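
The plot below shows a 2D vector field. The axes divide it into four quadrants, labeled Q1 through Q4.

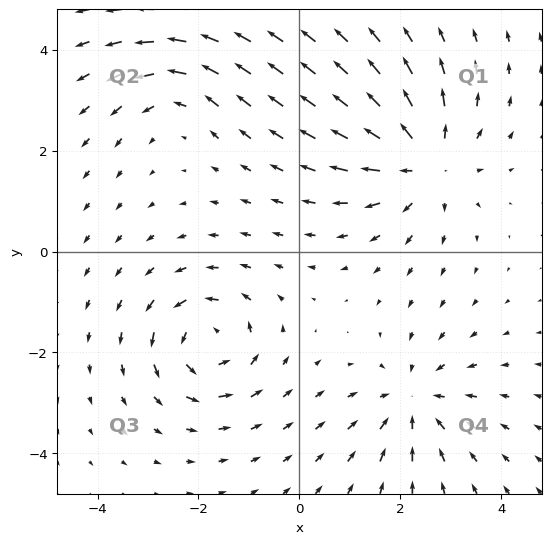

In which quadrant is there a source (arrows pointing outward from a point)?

The source sits at approximately (2.5, 1.8), which lies in quadrant Q1. The divergence there is about +5, positive as expected for a source.

Q1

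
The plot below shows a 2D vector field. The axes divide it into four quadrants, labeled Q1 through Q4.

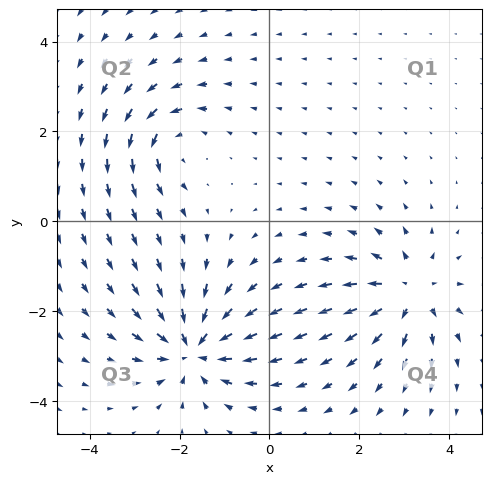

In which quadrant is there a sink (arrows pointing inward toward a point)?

The sink sits at approximately (-1.7, -2.8), which lies in quadrant Q3. The divergence there is about -6, negative as expected for a sink.

Q3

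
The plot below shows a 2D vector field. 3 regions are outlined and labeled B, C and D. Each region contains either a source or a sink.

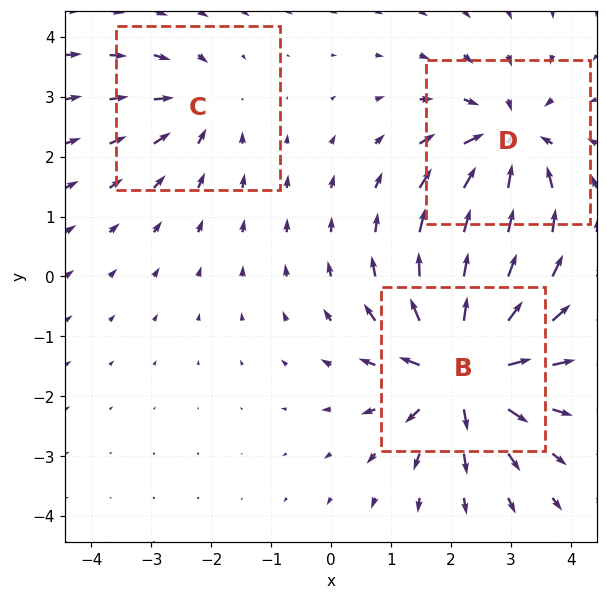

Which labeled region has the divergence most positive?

B

Divergence at each region's feature centre — B: about +6, C: about -2, D: about -4. Region B is most positive.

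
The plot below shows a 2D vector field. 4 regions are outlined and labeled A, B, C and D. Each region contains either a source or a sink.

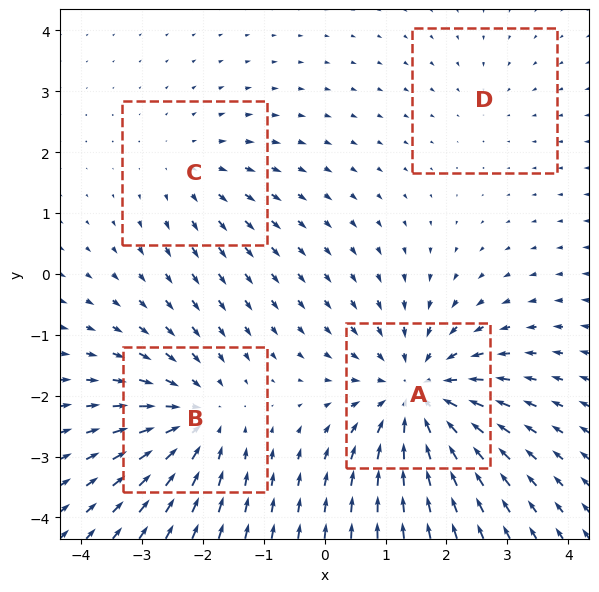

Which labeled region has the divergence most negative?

A

Divergence at each region's feature centre — A: about -6, B: about -5, C: about +3, D: about -2. Region A is most negative.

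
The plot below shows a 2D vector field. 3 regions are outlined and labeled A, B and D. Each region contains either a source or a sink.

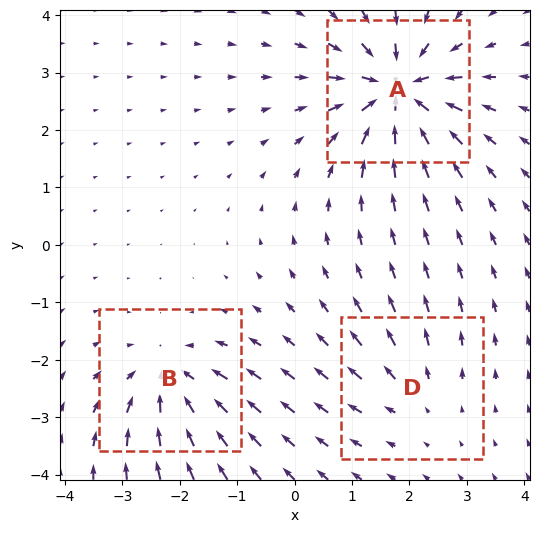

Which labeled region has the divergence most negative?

Divergence at each region's feature centre — A: about -6, B: about -4, D: about +2. Region A is most negative.

A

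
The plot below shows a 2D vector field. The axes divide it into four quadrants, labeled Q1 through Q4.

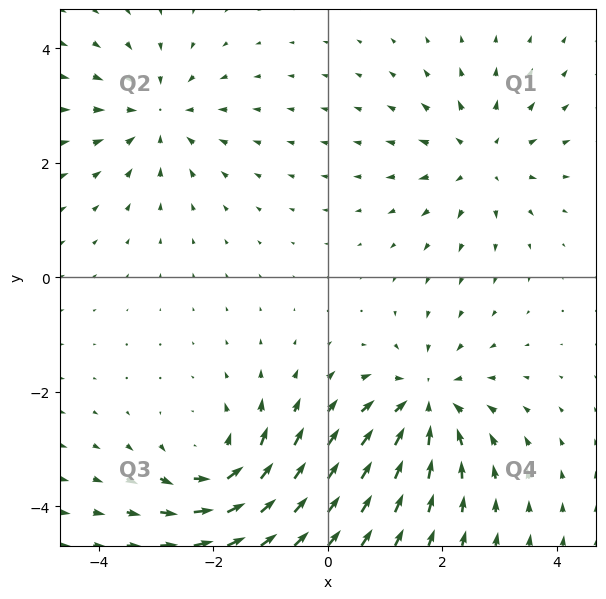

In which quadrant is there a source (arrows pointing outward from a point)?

The source sits at approximately (2.7, 2.1), which lies in quadrant Q1. The divergence there is about +3, positive as expected for a source.

Q1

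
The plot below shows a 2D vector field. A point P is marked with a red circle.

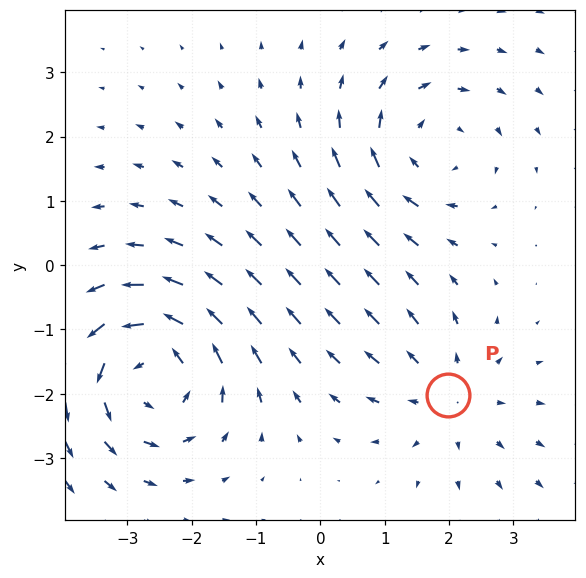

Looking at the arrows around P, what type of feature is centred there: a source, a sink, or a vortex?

source

At P (2.0, -2.0) the arrows spread outward. Divergence about +2, curl ≈0 — positive divergence with near-zero curl is a source.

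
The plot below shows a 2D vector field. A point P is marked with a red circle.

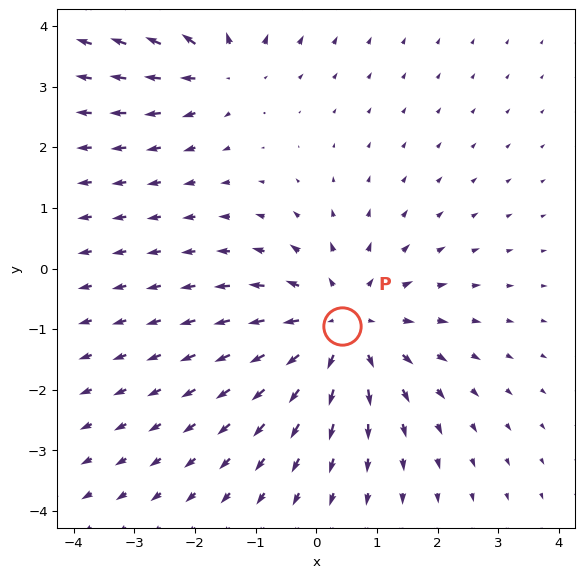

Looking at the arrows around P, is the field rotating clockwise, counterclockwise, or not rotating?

Near P at (0.4, -0.9) the arrows show no circulation. The curl there is ≈0.

not rotating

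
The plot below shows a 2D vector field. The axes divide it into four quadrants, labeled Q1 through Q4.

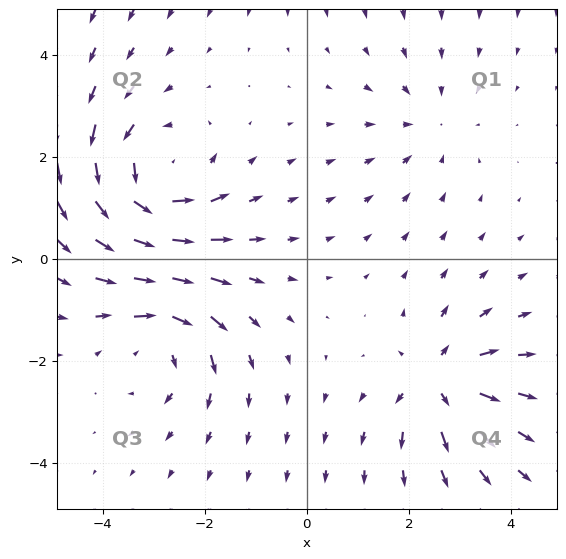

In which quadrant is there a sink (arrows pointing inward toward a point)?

The sink sits at approximately (2.4, 2.7), which lies in quadrant Q1. The divergence there is about -2, negative as expected for a sink.

Q1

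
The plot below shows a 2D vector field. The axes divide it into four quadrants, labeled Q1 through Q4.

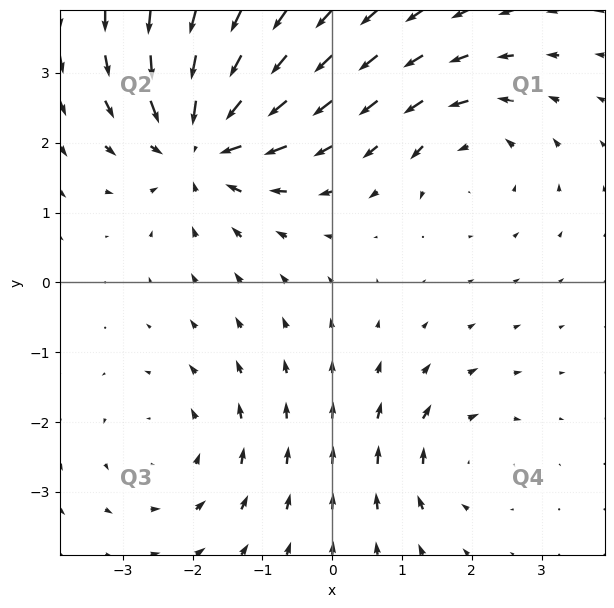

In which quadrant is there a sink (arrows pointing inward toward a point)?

Q2

The sink sits at approximately (-1.9, 2.0), which lies in quadrant Q2. The divergence there is about -5, negative as expected for a sink.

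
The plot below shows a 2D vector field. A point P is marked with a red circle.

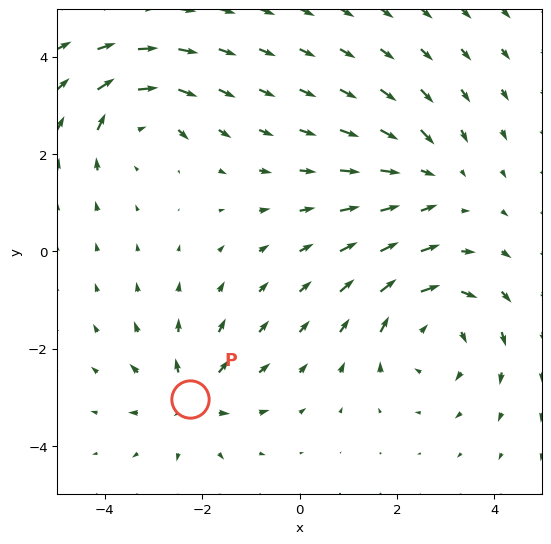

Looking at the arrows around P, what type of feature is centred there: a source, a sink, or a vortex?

At P (-2.2, -3.0) the arrows spread outward. Divergence about +4, curl ≈0 — positive divergence with near-zero curl is a source.

source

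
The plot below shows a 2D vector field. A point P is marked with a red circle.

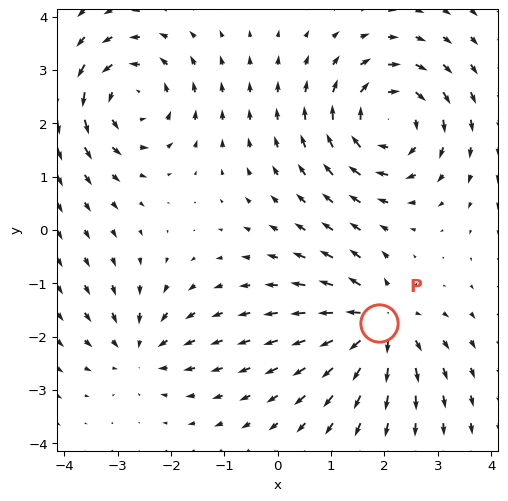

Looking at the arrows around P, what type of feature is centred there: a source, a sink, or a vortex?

source

At P (1.9, -1.7) the arrows spread outward. Divergence about +6, curl ≈0 — positive divergence with near-zero curl is a source.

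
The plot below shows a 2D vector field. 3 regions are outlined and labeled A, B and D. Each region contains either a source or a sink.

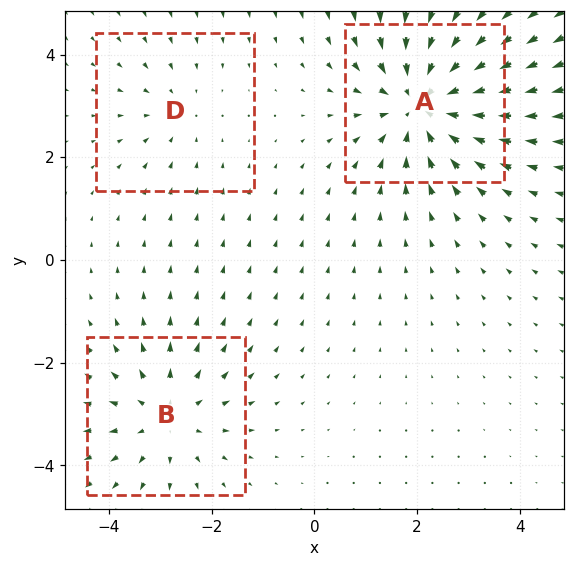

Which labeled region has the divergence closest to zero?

Divergence at each region's feature centre — A: about -5, B: about +3, D: about -2. Region D is closest to zero.

D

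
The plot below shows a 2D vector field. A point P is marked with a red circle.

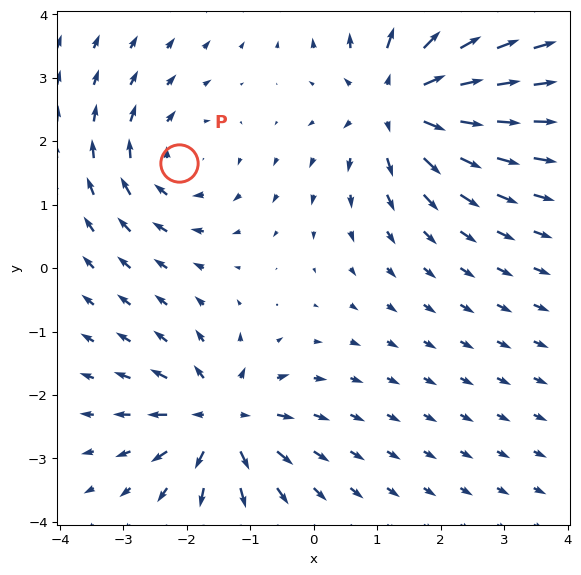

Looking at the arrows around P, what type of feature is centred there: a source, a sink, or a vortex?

vortex

At P (-2.1, 1.7) the arrows circulate clockwise. Divergence ≈0, curl about -3 — near-zero divergence with nonzero curl is a vortex.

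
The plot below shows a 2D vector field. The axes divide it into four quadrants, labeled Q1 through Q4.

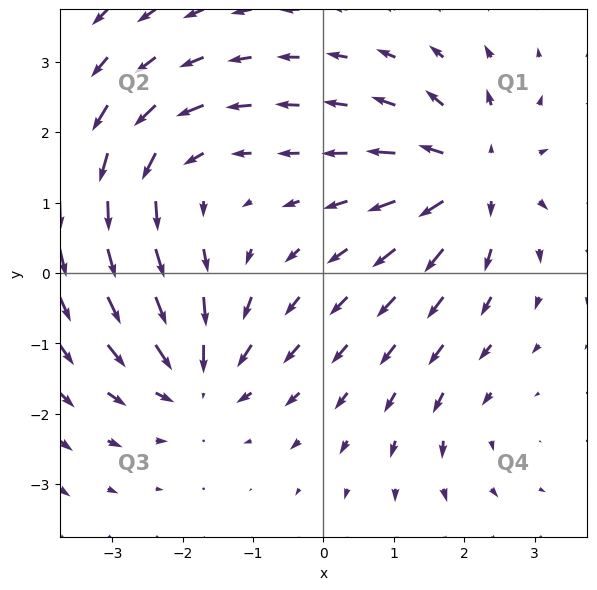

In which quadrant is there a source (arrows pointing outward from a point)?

The source sits at approximately (2.1, 1.4), which lies in quadrant Q1. The divergence there is about +6, positive as expected for a source.

Q1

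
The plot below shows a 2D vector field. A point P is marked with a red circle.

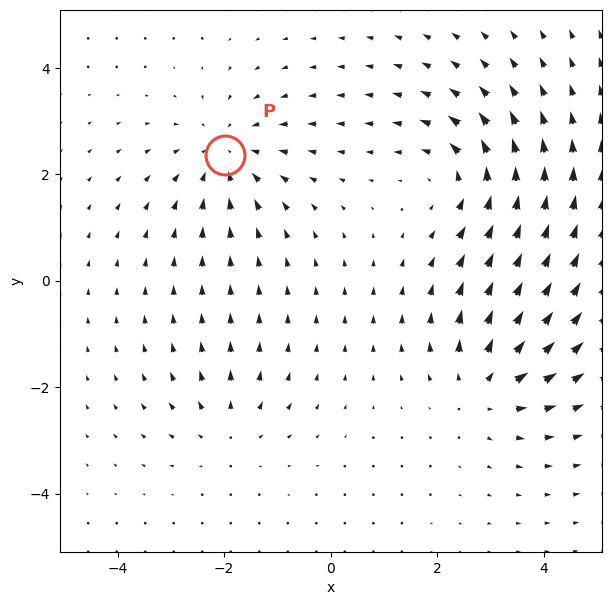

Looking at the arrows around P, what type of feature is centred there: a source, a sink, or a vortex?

At P (-2.0, 2.4) the arrows converge inward. Divergence about -4, curl ≈0 — negative divergence with near-zero curl is a sink.

sink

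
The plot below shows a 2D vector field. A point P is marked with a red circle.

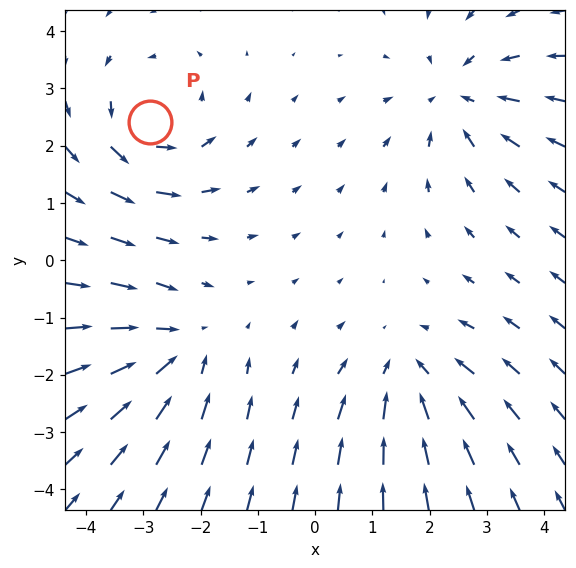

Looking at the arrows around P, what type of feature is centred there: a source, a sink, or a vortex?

At P (-2.9, 2.4) the arrows circulate counterclockwise. Divergence ≈0, curl about +3 — near-zero divergence with nonzero curl is a vortex.

vortex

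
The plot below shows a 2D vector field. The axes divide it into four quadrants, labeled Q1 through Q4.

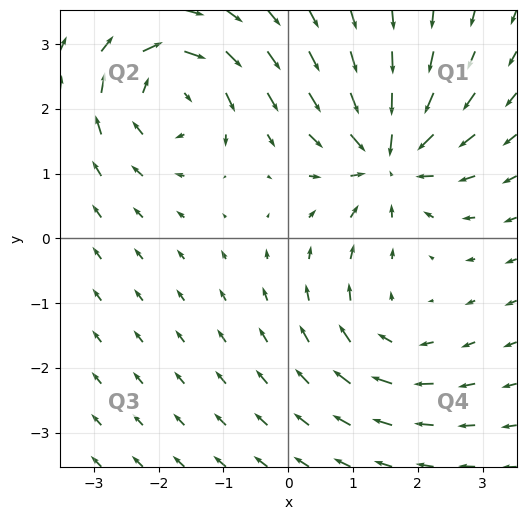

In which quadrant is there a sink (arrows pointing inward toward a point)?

The sink sits at approximately (1.5, 1.3), which lies in quadrant Q1. The divergence there is about -7, negative as expected for a sink.

Q1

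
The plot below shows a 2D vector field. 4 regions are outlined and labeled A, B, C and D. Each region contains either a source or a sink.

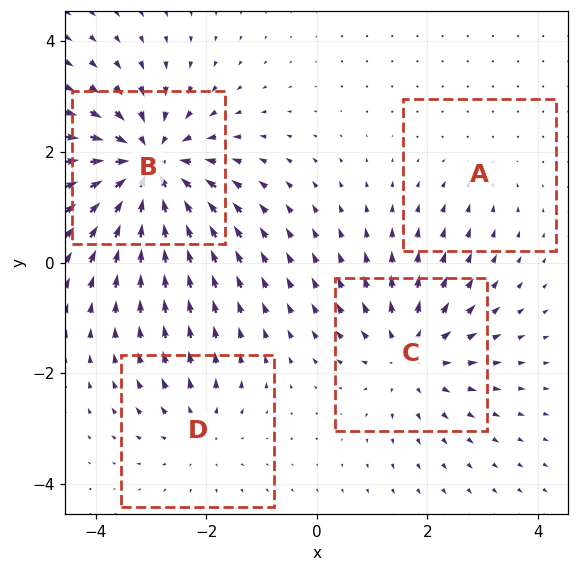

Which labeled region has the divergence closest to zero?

Divergence at each region's feature centre — A: about -2, B: about -7, C: about +4, D: about +3. Region A is closest to zero.

A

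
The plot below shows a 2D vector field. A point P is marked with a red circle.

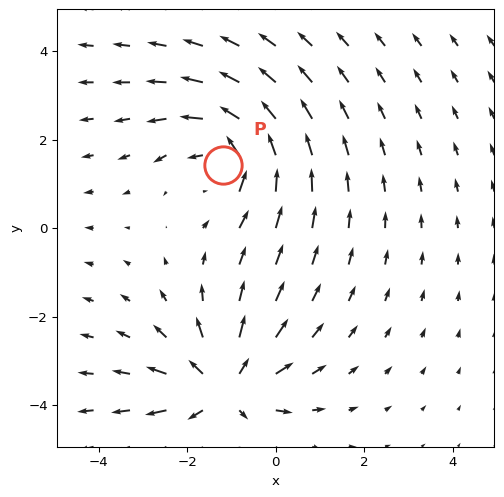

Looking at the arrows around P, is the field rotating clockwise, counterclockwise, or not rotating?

counterclockwise

Near P at (-1.2, 1.4) the arrows circulate counterclockwise. The curl (z-component) there is about +4; positive curl means counterclockwise rotation.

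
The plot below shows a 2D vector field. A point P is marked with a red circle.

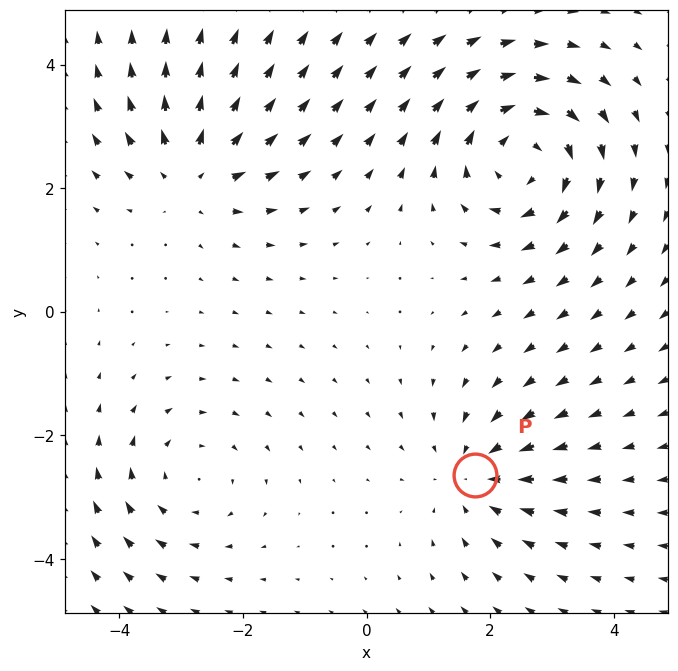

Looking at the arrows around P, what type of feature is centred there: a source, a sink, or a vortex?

At P (1.7, -2.6) the arrows converge inward. Divergence about -3, curl ≈0 — negative divergence with near-zero curl is a sink.

sink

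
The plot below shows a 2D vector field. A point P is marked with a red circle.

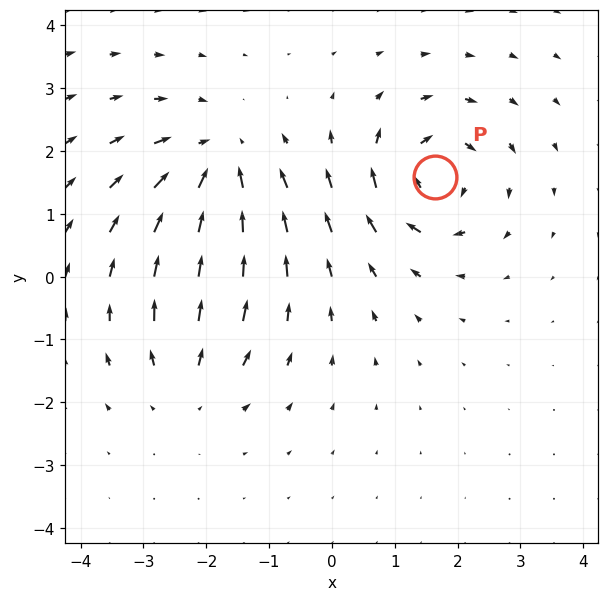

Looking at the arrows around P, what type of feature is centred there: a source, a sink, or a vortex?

vortex

At P (1.6, 1.6) the arrows circulate clockwise. Divergence ≈0, curl about -6 — near-zero divergence with nonzero curl is a vortex.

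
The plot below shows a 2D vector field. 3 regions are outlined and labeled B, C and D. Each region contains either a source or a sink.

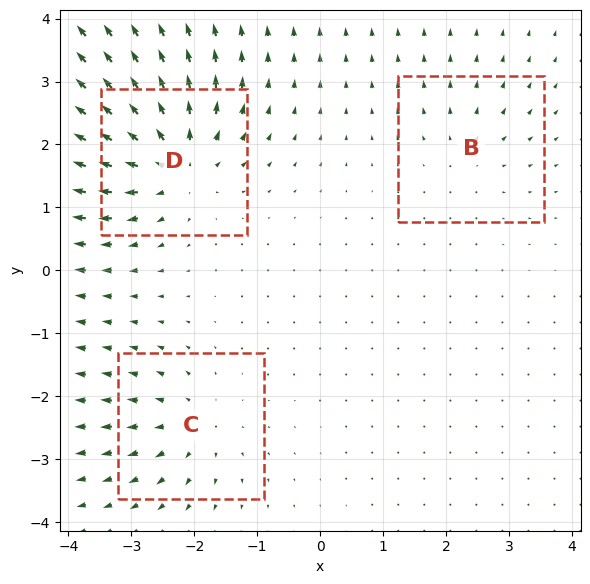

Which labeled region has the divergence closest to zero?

Divergence at each region's feature centre — B: about +2, C: about +4, D: about +6. Region B is closest to zero.

B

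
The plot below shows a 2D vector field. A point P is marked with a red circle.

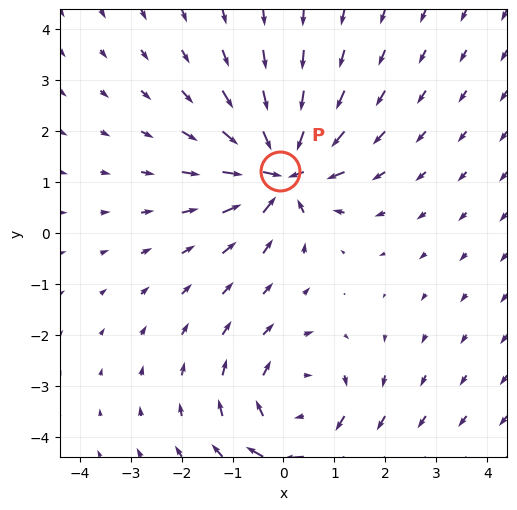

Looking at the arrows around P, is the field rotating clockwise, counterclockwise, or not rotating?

not rotating

Near P at (-0.1, 1.2) the arrows show no circulation. The curl there is ≈0.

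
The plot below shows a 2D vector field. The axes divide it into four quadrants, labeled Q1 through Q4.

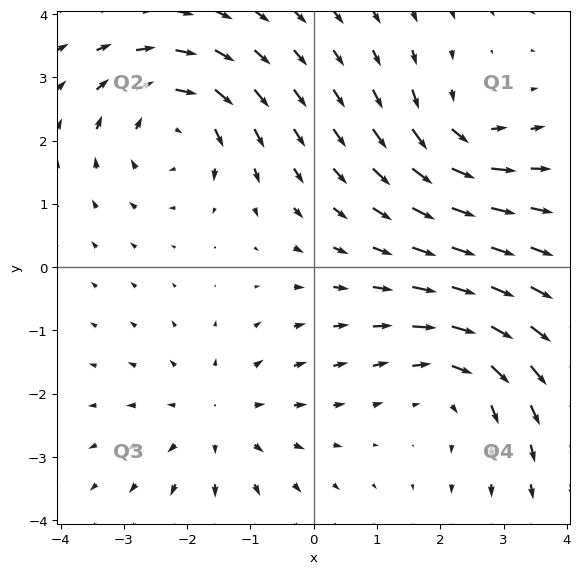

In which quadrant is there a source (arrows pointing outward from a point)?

Q3

The source sits at approximately (-1.5, -2.4), which lies in quadrant Q3. The divergence there is about +3, positive as expected for a source.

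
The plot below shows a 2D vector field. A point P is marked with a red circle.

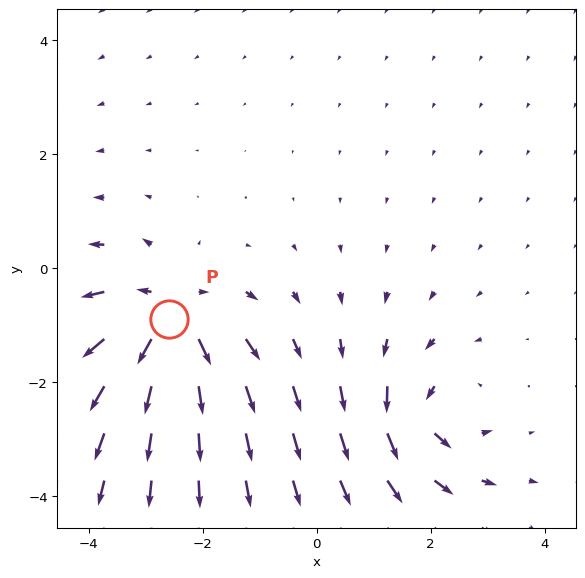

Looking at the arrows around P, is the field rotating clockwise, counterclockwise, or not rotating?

not rotating

Near P at (-2.6, -0.9) the arrows show no circulation. The curl there is ≈0.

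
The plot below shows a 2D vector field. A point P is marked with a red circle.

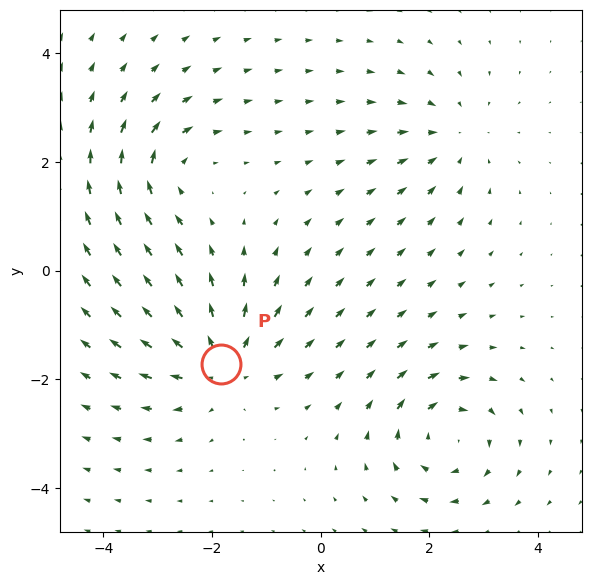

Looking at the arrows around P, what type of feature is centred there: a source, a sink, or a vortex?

At P (-1.8, -1.7) the arrows spread outward. Divergence about +5, curl ≈0 — positive divergence with near-zero curl is a source.

source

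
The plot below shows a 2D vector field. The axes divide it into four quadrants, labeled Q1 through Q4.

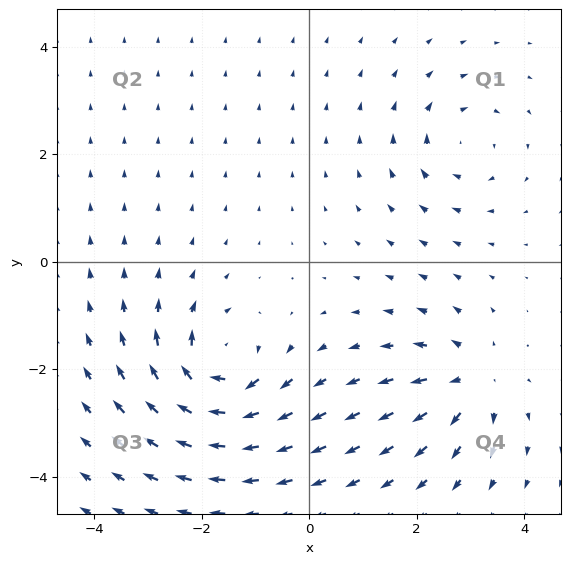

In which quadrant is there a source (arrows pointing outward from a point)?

Q4

The source sits at approximately (3.0, -2.2), which lies in quadrant Q4. The divergence there is about +4, positive as expected for a source.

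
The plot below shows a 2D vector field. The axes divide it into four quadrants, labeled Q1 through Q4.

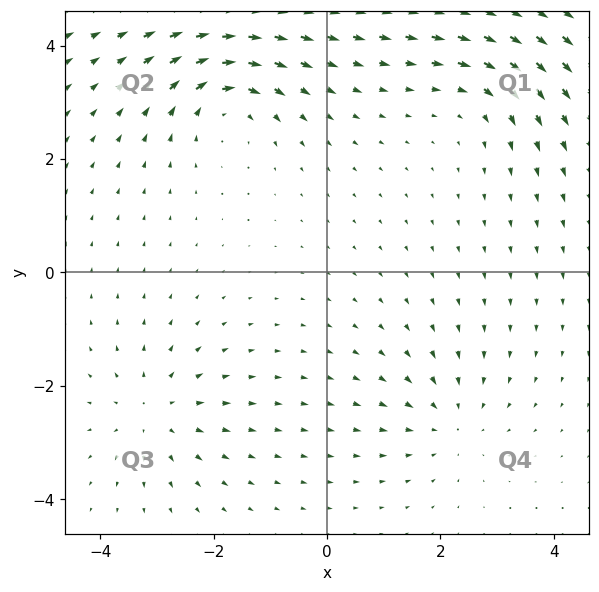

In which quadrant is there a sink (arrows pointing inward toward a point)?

Q4

The sink sits at approximately (2.2, -2.6), which lies in quadrant Q4. The divergence there is about -3, negative as expected for a sink.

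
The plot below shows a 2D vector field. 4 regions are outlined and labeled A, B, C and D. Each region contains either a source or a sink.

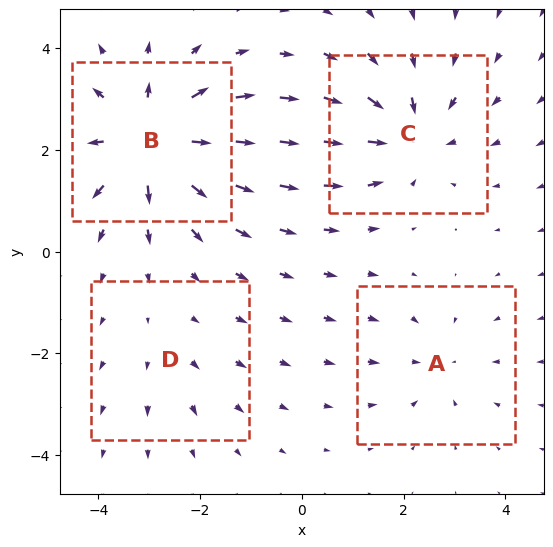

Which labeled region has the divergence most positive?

Divergence at each region's feature centre — A: about -3, B: about +6, C: about -5, D: about +2. Region B is most positive.

B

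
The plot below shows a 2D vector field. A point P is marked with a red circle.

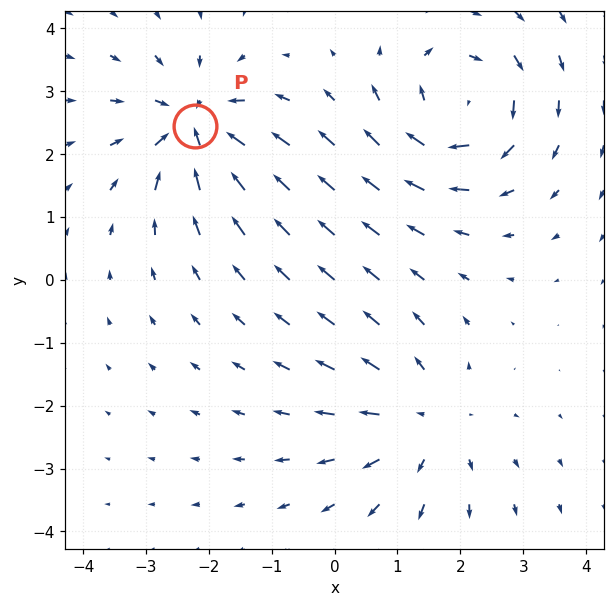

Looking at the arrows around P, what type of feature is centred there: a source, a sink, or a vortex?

At P (-2.2, 2.4) the arrows converge inward. Divergence about -6, curl ≈0 — negative divergence with near-zero curl is a sink.

sink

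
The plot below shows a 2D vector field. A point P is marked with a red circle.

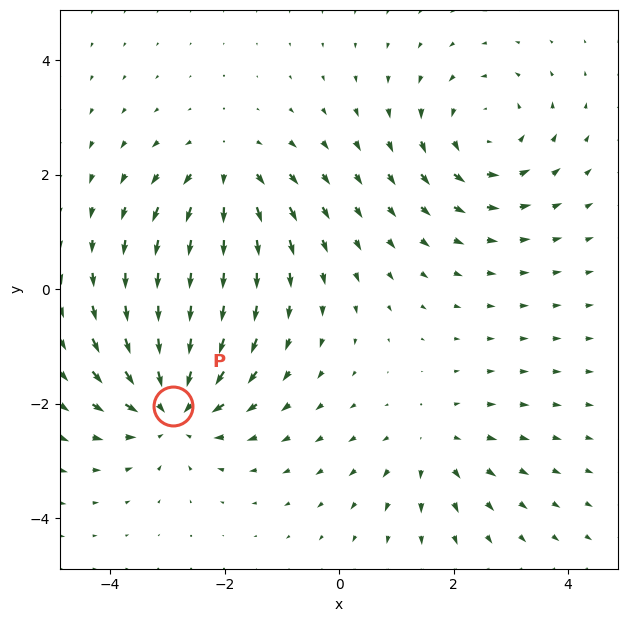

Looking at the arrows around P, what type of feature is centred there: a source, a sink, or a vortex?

sink

At P (-2.9, -2.0) the arrows converge inward. Divergence about -5, curl ≈0 — negative divergence with near-zero curl is a sink.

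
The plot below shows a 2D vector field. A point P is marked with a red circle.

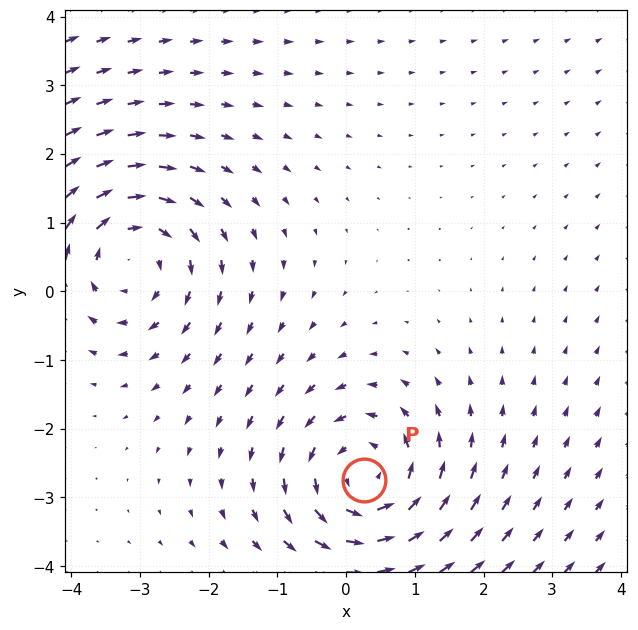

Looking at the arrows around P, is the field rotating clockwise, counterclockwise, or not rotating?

counterclockwise

Near P at (0.3, -2.7) the arrows circulate counterclockwise. The curl (z-component) there is about +3; positive curl means counterclockwise rotation.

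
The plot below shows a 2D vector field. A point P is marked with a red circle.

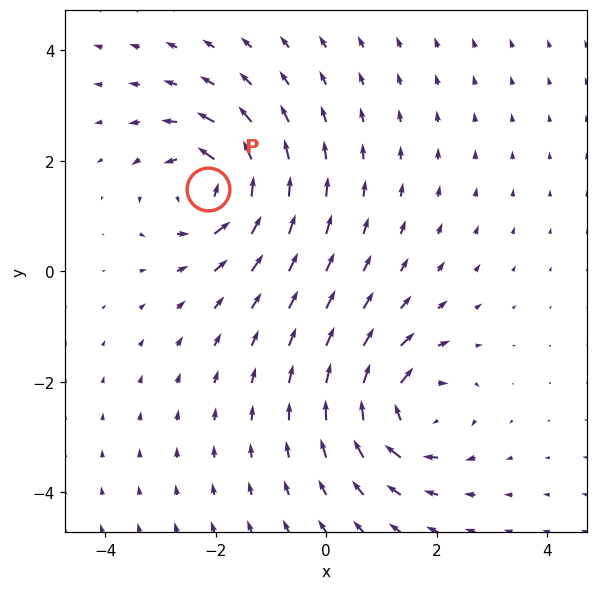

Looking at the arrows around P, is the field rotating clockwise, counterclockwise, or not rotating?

counterclockwise

Near P at (-2.1, 1.5) the arrows circulate counterclockwise. The curl (z-component) there is about +5; positive curl means counterclockwise rotation.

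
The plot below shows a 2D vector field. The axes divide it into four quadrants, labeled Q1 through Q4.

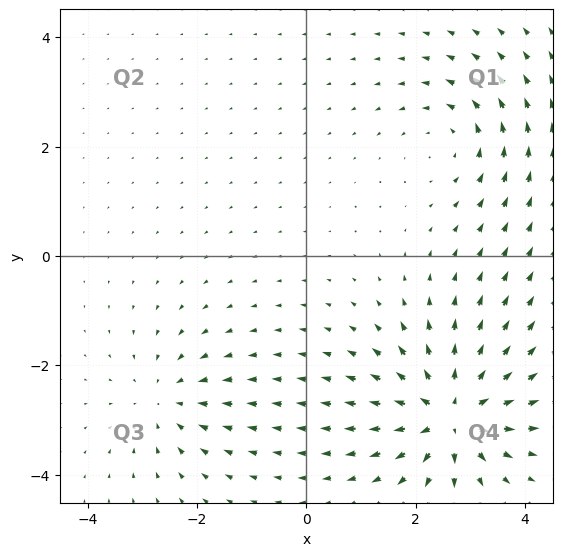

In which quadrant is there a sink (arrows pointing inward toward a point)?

The sink sits at approximately (-2.6, -2.6), which lies in quadrant Q3. The divergence there is about -3, negative as expected for a sink.

Q3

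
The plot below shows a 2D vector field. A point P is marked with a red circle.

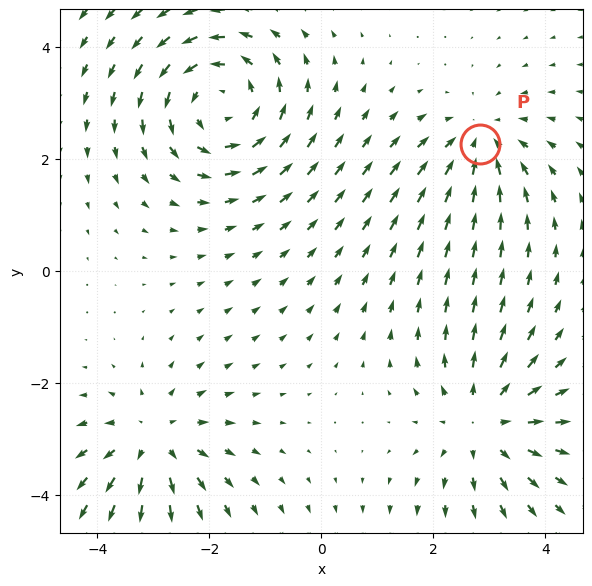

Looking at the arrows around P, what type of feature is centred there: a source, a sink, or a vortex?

At P (2.8, 2.3) the arrows converge inward. Divergence about -3, curl ≈0 — negative divergence with near-zero curl is a sink.

sink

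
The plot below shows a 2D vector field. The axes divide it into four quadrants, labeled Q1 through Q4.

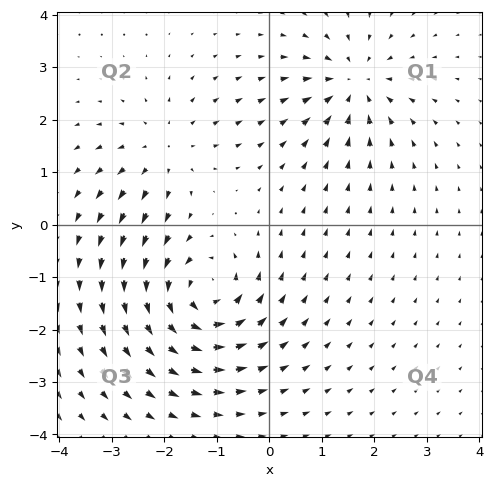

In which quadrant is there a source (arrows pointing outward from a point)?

Q2

The source sits at approximately (-2.0, 1.4), which lies in quadrant Q2. The divergence there is about +3, positive as expected for a source.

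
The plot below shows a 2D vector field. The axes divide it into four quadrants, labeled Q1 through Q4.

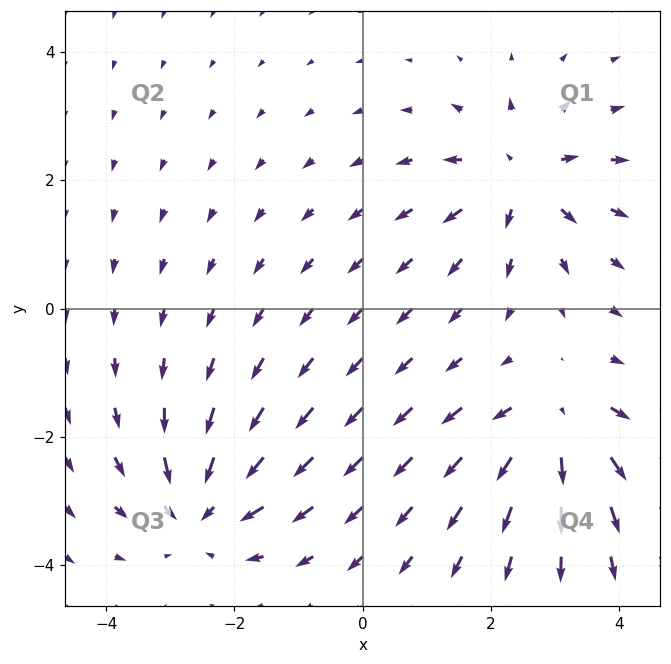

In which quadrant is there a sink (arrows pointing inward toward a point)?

Q3

The sink sits at approximately (-2.5, -3.1), which lies in quadrant Q3. The divergence there is about -5, negative as expected for a sink.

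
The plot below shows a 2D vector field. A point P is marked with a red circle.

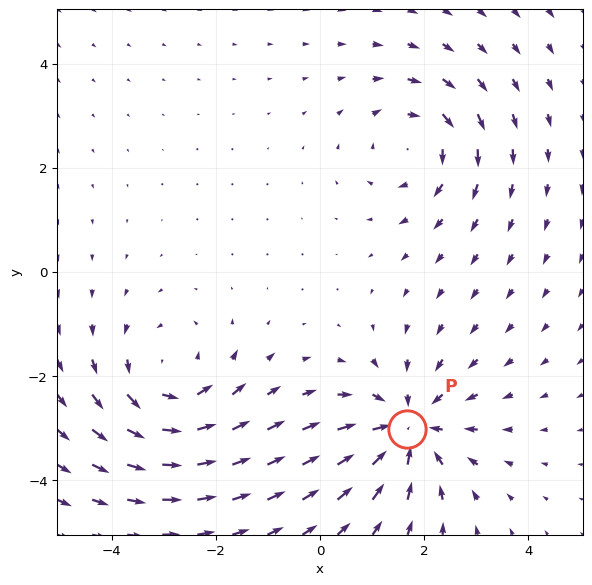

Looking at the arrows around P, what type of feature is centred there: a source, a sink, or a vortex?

sink

At P (1.7, -3.0) the arrows converge inward. Divergence about -4, curl ≈0 — negative divergence with near-zero curl is a sink.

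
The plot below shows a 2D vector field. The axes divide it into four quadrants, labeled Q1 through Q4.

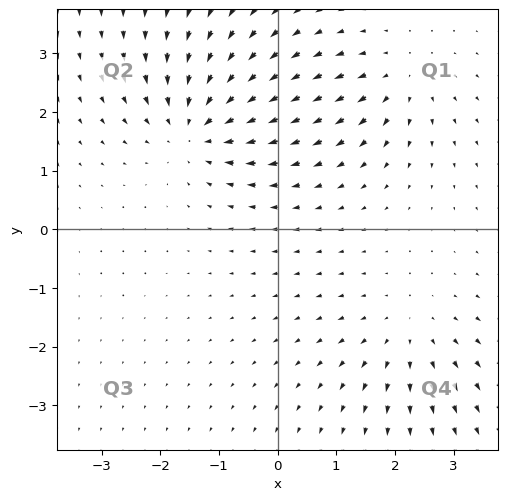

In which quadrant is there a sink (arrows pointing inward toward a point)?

The sink sits at approximately (-1.4, 1.7), which lies in quadrant Q2. The divergence there is about -5, negative as expected for a sink.

Q2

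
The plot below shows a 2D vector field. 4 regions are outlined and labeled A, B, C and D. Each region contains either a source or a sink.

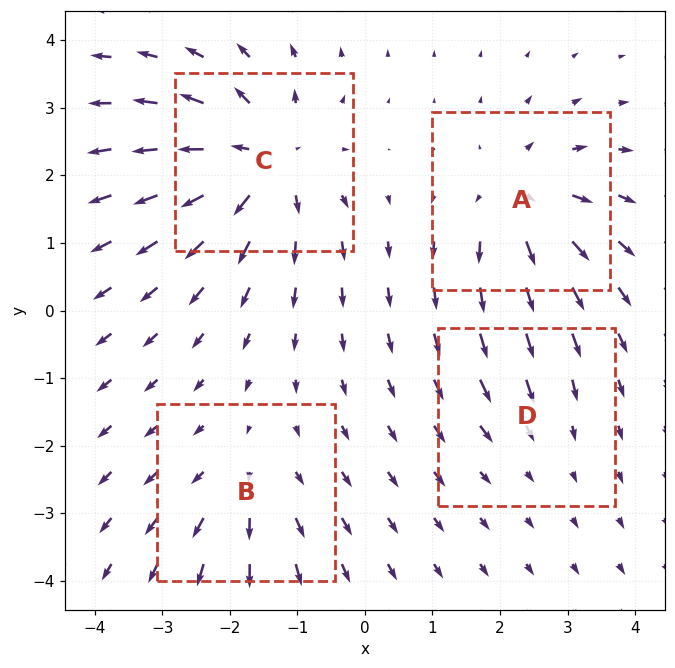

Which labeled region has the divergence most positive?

C

Divergence at each region's feature centre — A: about +6, B: about +4, C: about +7, D: about -2. Region C is most positive.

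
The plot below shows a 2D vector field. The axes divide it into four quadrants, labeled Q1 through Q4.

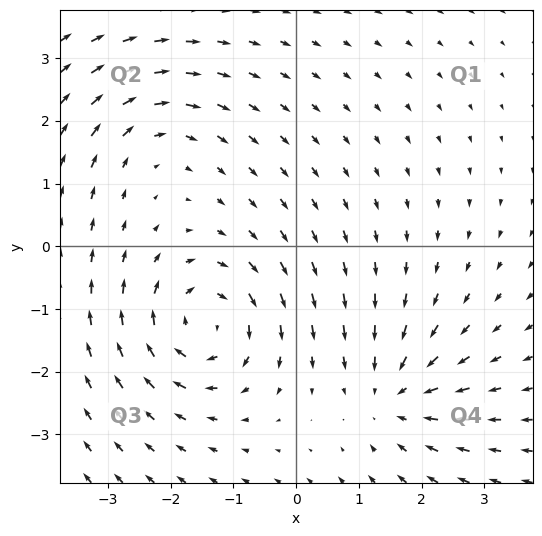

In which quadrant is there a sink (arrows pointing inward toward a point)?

The sink sits at approximately (1.6, -2.4), which lies in quadrant Q4. The divergence there is about -4, negative as expected for a sink.

Q4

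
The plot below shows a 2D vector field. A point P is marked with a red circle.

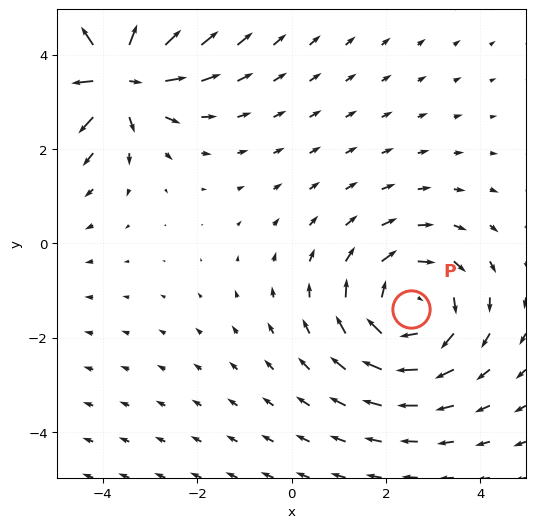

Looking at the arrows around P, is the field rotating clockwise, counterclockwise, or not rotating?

clockwise

Near P at (2.5, -1.4) the arrows circulate clockwise. The curl (z-component) there is about -2; negative curl means clockwise rotation.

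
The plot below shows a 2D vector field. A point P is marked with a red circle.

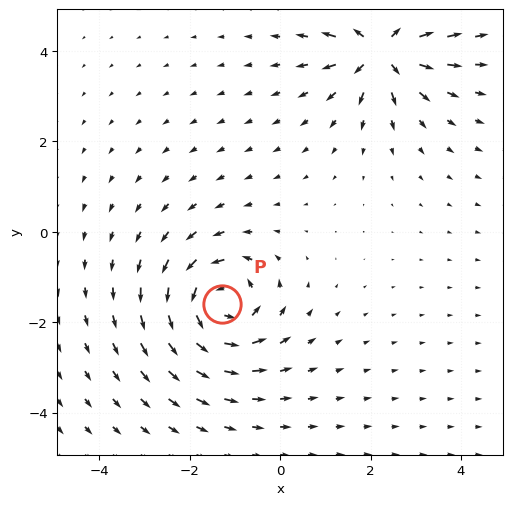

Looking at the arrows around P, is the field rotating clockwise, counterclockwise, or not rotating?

counterclockwise

Near P at (-1.3, -1.6) the arrows circulate counterclockwise. The curl (z-component) there is about +5; positive curl means counterclockwise rotation.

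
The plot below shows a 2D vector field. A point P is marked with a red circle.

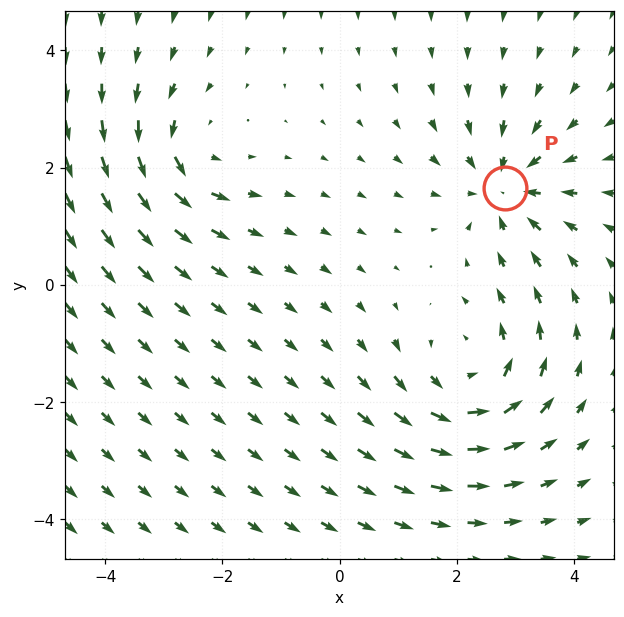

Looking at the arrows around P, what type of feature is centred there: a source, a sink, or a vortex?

sink

At P (2.8, 1.7) the arrows converge inward. Divergence about -4, curl ≈0 — negative divergence with near-zero curl is a sink.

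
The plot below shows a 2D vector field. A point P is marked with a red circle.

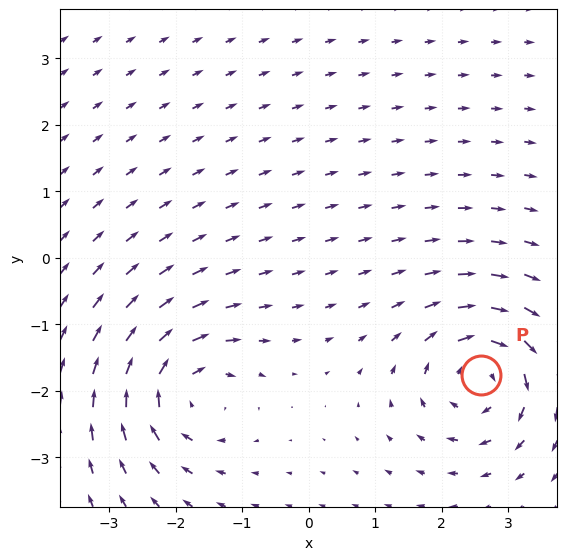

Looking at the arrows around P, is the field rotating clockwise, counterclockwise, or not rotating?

Near P at (2.6, -1.8) the arrows circulate clockwise. The curl (z-component) there is about -6; negative curl means clockwise rotation.

clockwise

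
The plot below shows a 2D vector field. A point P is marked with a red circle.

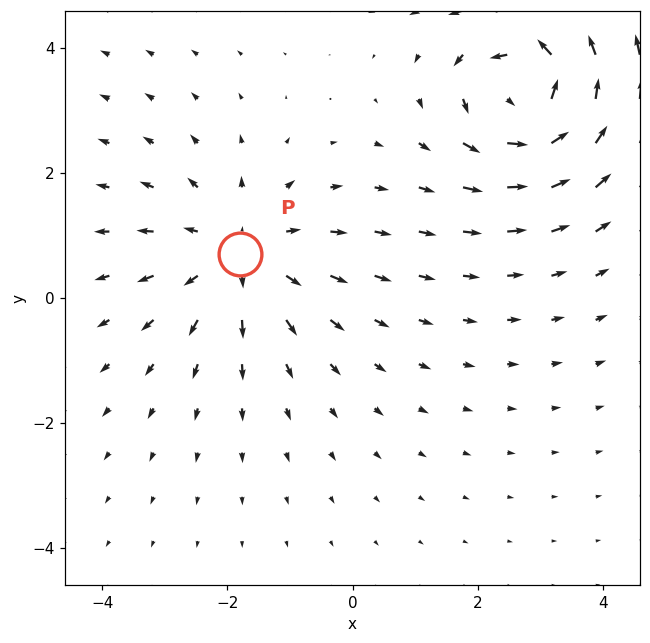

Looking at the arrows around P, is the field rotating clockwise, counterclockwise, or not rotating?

not rotating

Near P at (-1.8, 0.7) the arrows show no circulation. The curl there is ≈0.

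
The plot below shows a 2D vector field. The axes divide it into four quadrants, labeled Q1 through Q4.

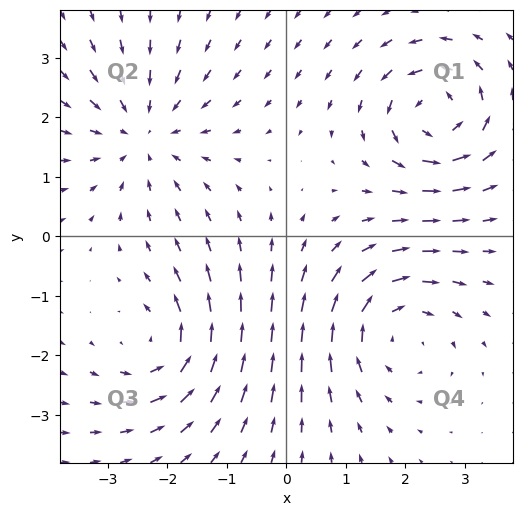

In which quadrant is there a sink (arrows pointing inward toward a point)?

The sink sits at approximately (-2.4, 1.7), which lies in quadrant Q2. The divergence there is about -4, negative as expected for a sink.

Q2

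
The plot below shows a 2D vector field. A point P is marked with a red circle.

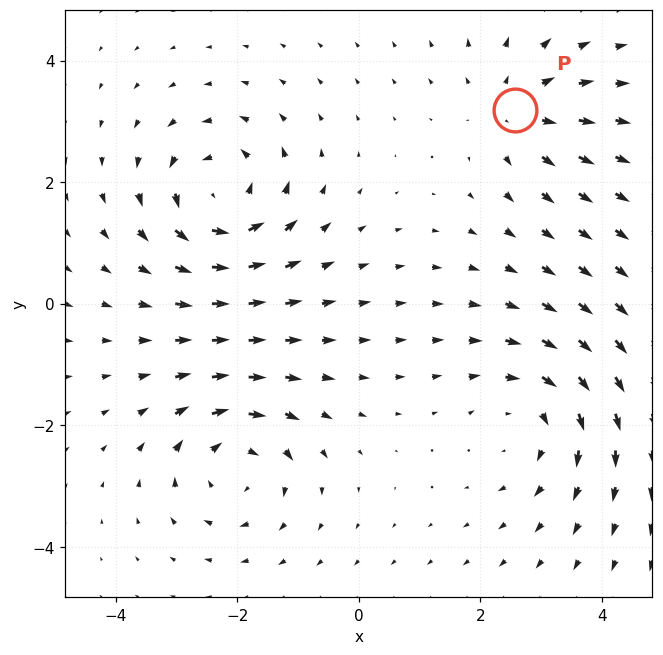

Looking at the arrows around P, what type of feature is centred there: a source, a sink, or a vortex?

At P (2.6, 3.2) the arrows spread outward. Divergence about +4, curl ≈0 — positive divergence with near-zero curl is a source.

source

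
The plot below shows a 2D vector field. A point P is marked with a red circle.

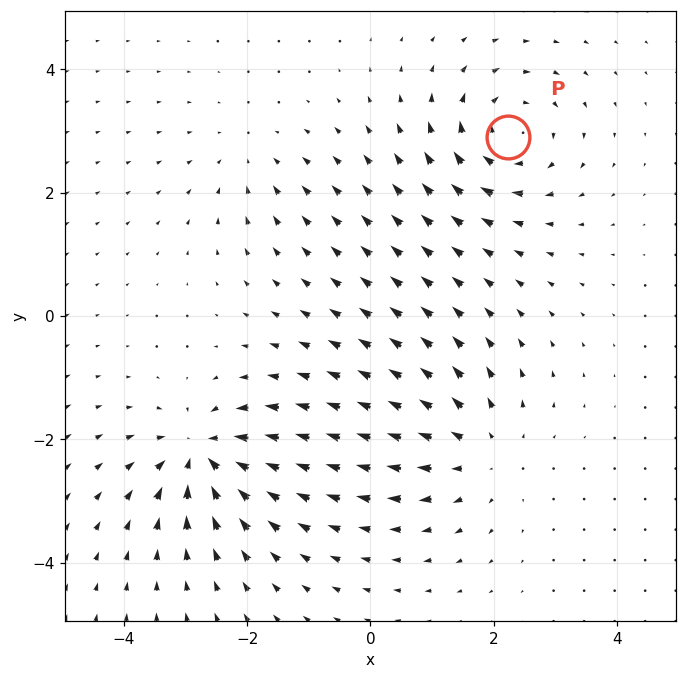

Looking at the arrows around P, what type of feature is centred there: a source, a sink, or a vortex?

At P (2.2, 2.9) the arrows circulate clockwise. Divergence ≈0, curl about -5 — near-zero divergence with nonzero curl is a vortex.

vortex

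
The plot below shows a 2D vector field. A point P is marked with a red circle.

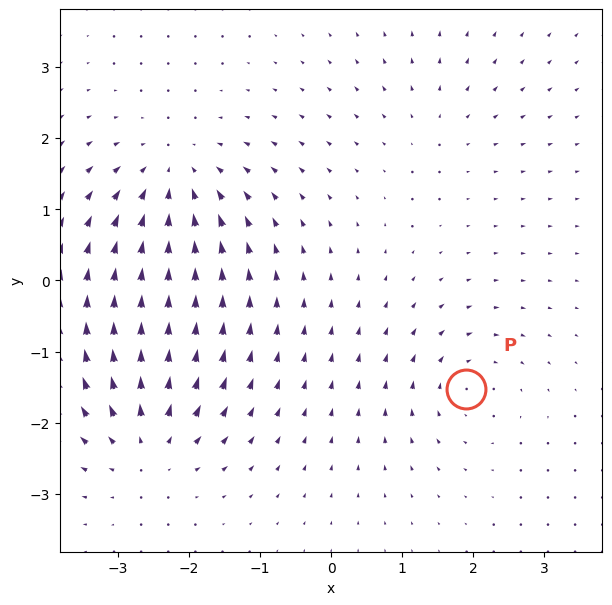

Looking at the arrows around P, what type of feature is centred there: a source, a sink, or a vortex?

vortex

At P (1.9, -1.5) the arrows circulate clockwise. Divergence ≈0, curl about -4 — near-zero divergence with nonzero curl is a vortex.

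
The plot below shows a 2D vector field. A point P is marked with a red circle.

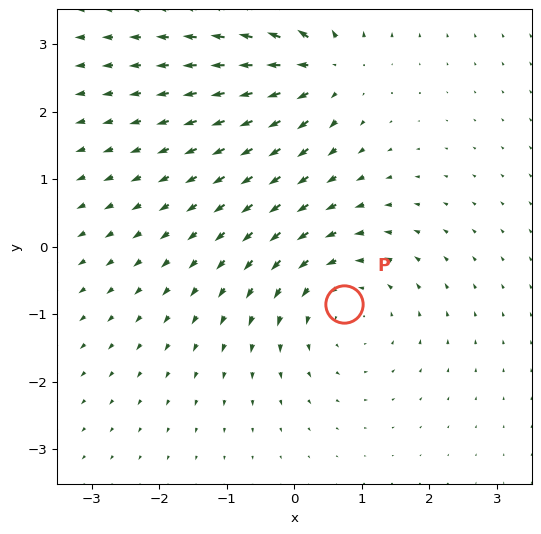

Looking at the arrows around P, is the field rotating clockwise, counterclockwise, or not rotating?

counterclockwise

Near P at (0.7, -0.8) the arrows circulate counterclockwise. The curl (z-component) there is about +4; positive curl means counterclockwise rotation.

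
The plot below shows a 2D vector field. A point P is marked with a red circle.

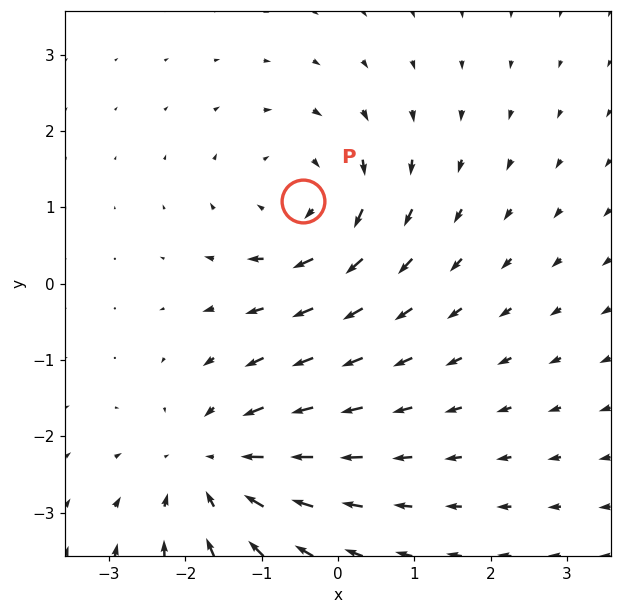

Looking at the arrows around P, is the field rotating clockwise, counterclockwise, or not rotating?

clockwise

Near P at (-0.5, 1.1) the arrows circulate clockwise. The curl (z-component) there is about -4; negative curl means clockwise rotation.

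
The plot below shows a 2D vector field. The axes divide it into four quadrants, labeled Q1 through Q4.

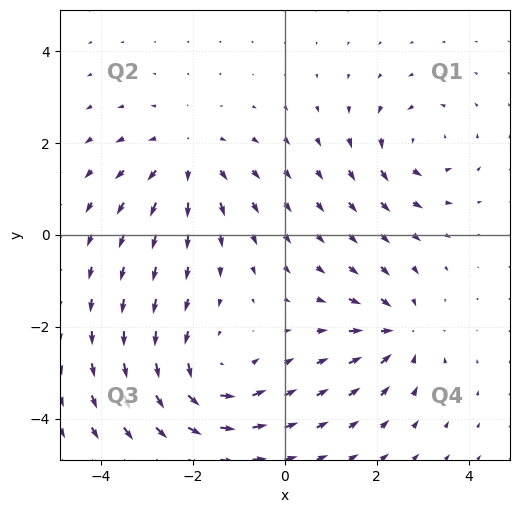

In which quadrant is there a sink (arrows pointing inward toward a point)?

Q4

The sink sits at approximately (2.5, -2.1), which lies in quadrant Q4. The divergence there is about -4, negative as expected for a sink.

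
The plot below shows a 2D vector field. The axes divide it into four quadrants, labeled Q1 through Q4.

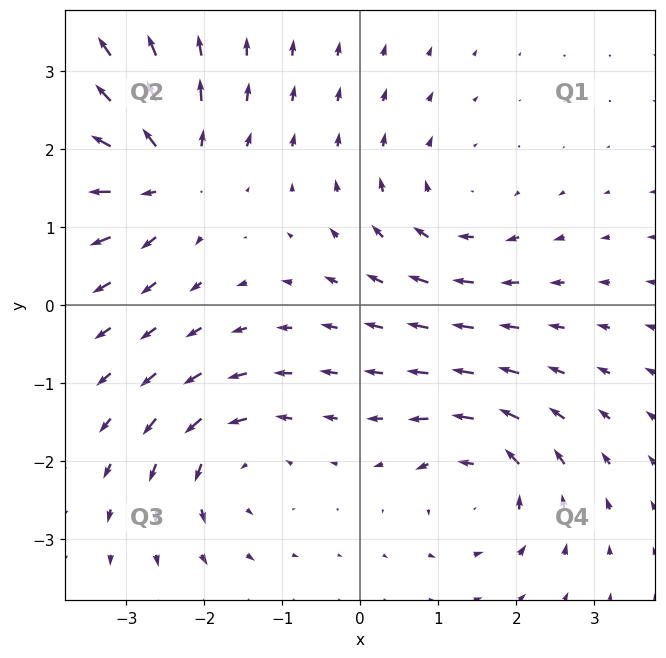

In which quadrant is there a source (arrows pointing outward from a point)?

The source sits at approximately (-2.5, 1.7), which lies in quadrant Q2. The divergence there is about +6, positive as expected for a source.

Q2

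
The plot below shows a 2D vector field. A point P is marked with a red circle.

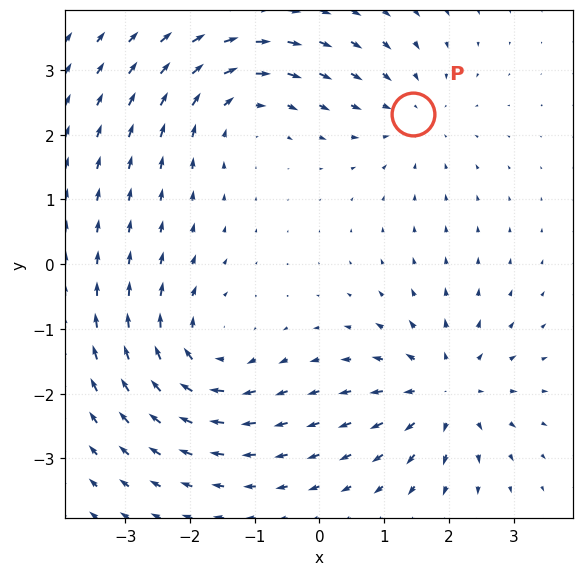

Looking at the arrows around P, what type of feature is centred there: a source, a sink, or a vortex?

sink

At P (1.5, 2.3) the arrows converge inward. Divergence about -3, curl ≈0 — negative divergence with near-zero curl is a sink.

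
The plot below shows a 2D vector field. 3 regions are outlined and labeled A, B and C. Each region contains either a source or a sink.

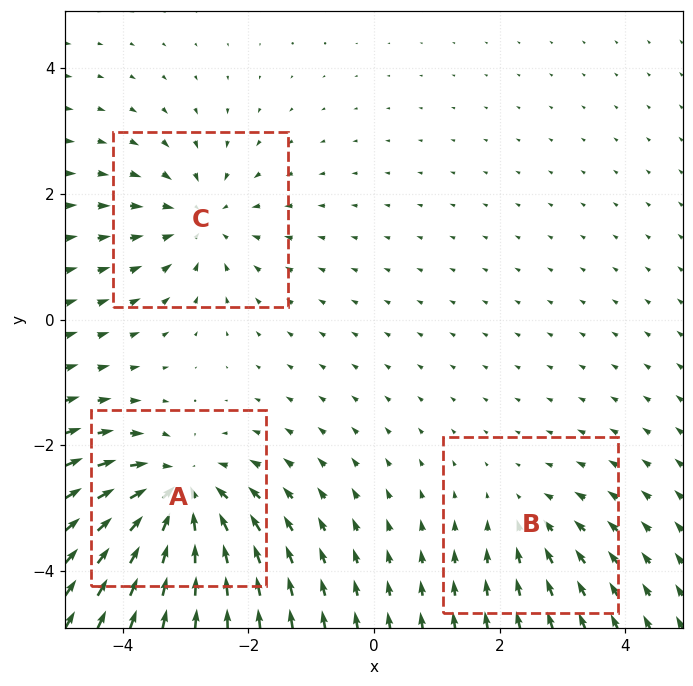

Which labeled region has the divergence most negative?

Divergence at each region's feature centre — A: about -5, B: about -2, C: about -3. Region A is most negative.

A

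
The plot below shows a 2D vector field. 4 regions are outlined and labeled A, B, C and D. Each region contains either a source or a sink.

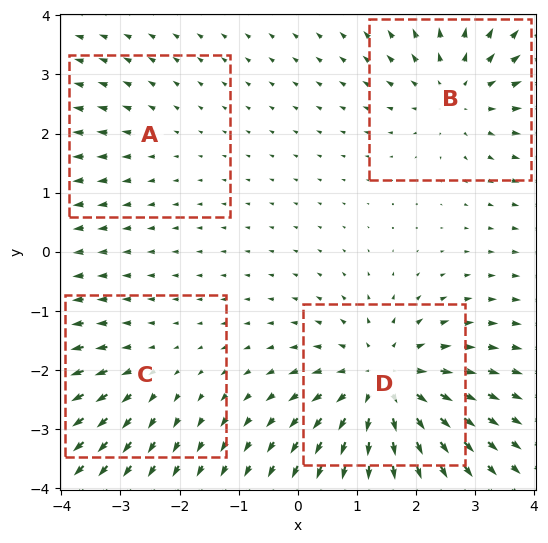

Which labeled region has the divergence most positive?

D

Divergence at each region's feature centre — A: about +2, B: about +4, C: about +3, D: about +6. Region D is most positive.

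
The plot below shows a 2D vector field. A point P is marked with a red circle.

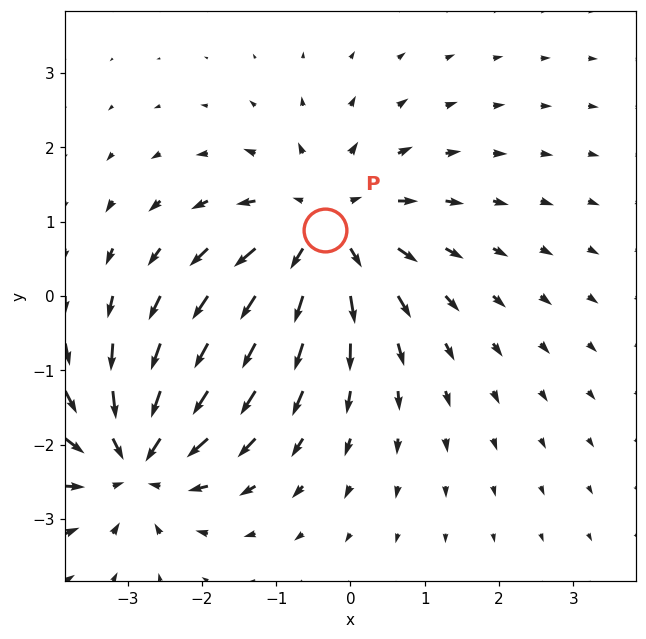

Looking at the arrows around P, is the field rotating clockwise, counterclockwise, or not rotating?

Near P at (-0.3, 0.9) the arrows show no circulation. The curl there is ≈0.

not rotating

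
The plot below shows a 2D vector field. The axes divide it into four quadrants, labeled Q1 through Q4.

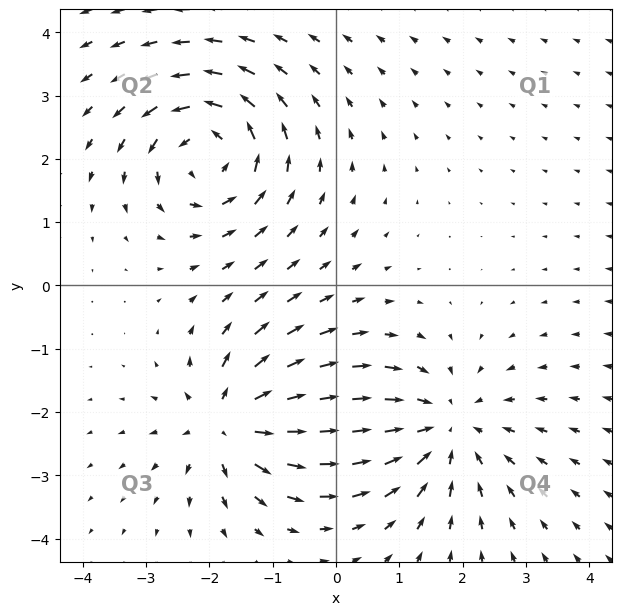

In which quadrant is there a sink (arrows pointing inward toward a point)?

The sink sits at approximately (1.7, -2.3), which lies in quadrant Q4. The divergence there is about -4, negative as expected for a sink.

Q4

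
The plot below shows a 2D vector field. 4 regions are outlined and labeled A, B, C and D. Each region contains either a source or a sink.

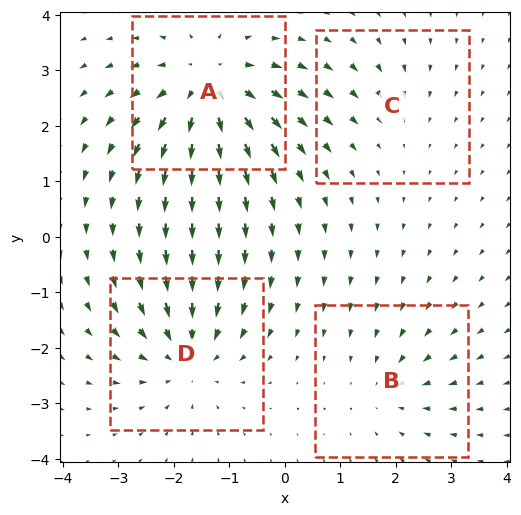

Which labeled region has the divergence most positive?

Divergence at each region's feature centre — A: about +6, B: about -3, C: about -2, D: about -5. Region A is most positive.

A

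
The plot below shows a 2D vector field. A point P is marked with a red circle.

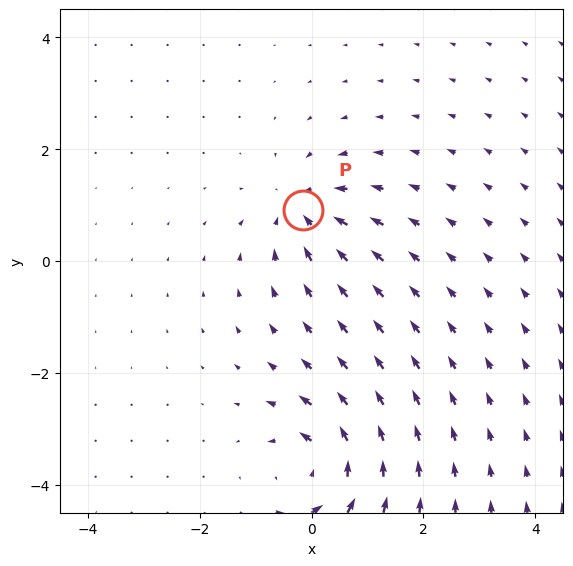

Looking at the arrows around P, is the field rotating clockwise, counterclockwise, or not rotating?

not rotating

Near P at (-0.1, 0.9) the arrows show no circulation. The curl there is ≈0.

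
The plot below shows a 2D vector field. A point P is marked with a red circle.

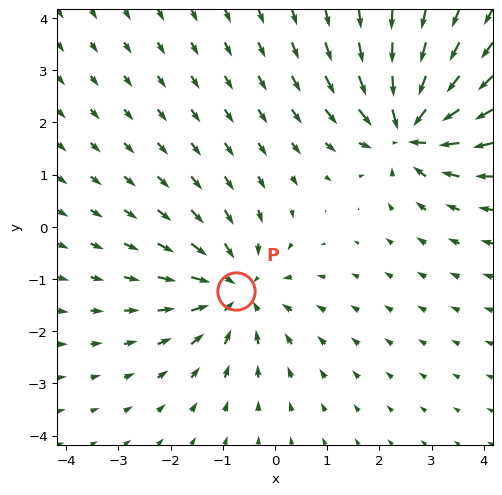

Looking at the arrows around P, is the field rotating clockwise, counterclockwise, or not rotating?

Near P at (-0.8, -1.2) the arrows show no circulation. The curl there is ≈0.

not rotating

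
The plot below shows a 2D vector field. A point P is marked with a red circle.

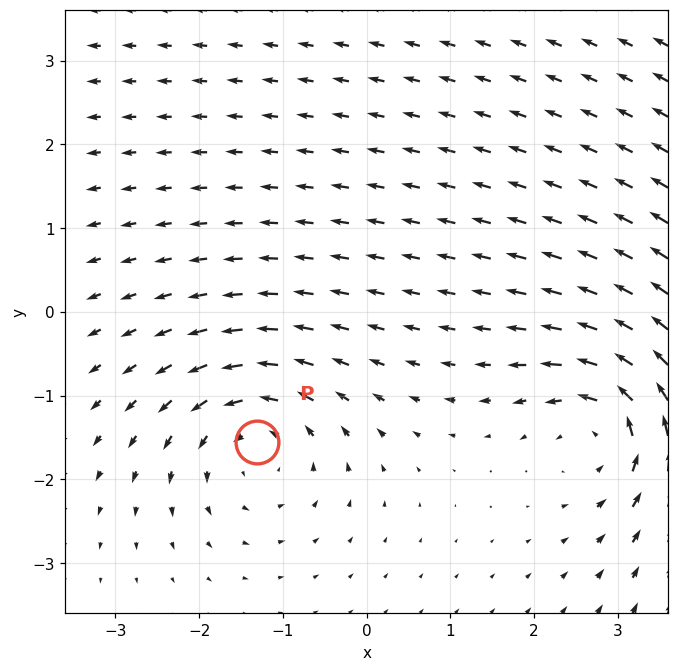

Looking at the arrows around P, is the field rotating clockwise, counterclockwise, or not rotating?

counterclockwise

Near P at (-1.3, -1.6) the arrows circulate counterclockwise. The curl (z-component) there is about +4; positive curl means counterclockwise rotation.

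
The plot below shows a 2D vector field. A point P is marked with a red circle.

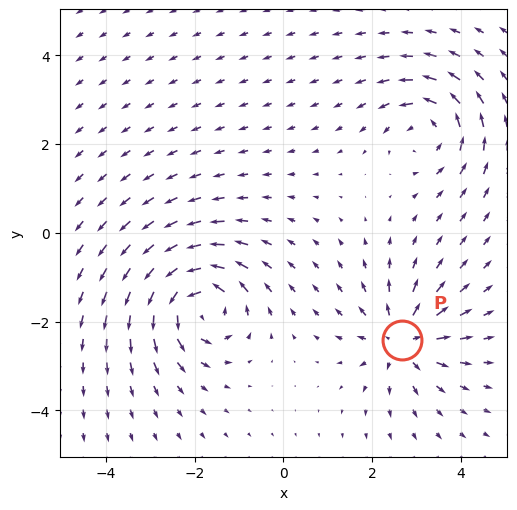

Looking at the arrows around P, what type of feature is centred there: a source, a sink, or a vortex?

source

At P (2.7, -2.4) the arrows spread outward. Divergence about +4, curl ≈0 — positive divergence with near-zero curl is a source.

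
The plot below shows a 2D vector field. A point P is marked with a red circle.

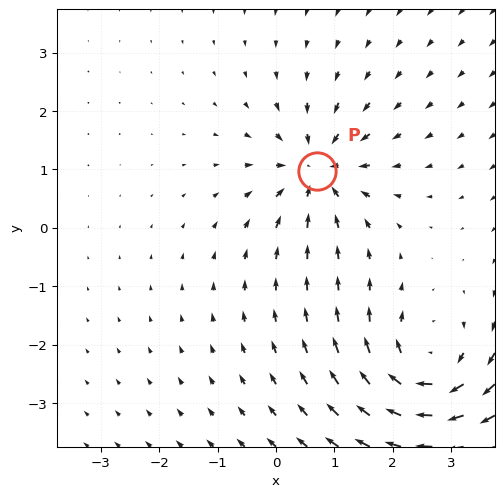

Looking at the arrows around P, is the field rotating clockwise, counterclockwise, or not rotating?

Near P at (0.7, 1.0) the arrows show no circulation. The curl there is ≈0.

not rotating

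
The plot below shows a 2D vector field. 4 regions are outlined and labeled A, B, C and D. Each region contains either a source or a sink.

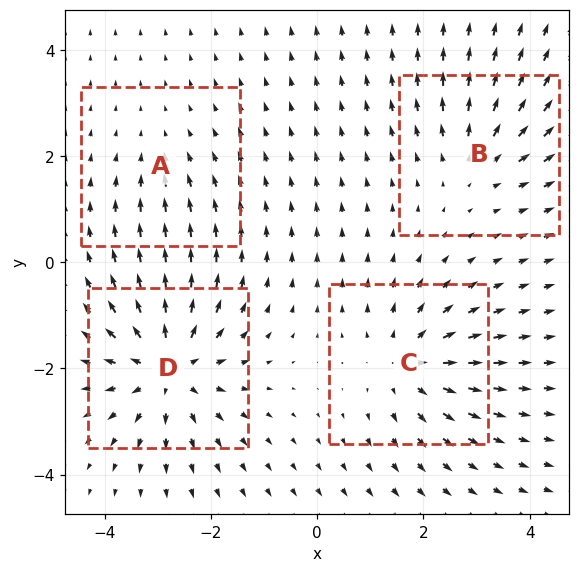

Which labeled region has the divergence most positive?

Divergence at each region's feature centre — A: about -2, B: about +4, C: about +5, D: about +7. Region D is most positive.

D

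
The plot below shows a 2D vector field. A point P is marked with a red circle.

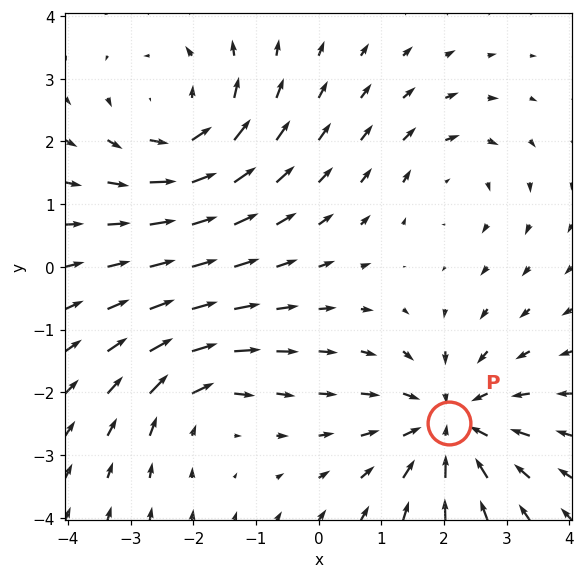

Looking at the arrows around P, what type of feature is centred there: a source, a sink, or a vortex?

sink

At P (2.1, -2.5) the arrows converge inward. Divergence about -5, curl ≈0 — negative divergence with near-zero curl is a sink.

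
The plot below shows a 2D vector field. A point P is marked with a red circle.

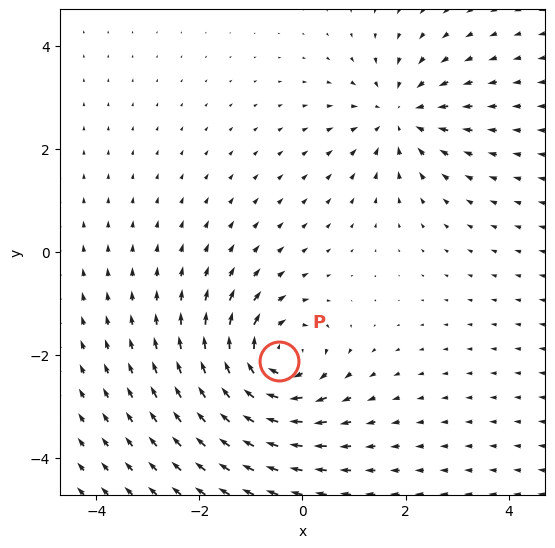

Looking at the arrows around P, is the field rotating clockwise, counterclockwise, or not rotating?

Near P at (-0.5, -2.1) the arrows circulate clockwise. The curl (z-component) there is about -5; negative curl means clockwise rotation.

clockwise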